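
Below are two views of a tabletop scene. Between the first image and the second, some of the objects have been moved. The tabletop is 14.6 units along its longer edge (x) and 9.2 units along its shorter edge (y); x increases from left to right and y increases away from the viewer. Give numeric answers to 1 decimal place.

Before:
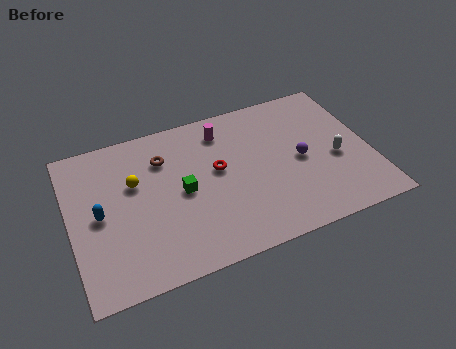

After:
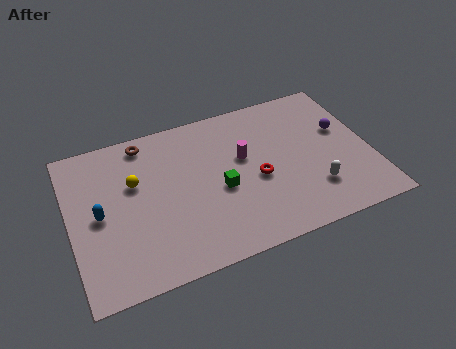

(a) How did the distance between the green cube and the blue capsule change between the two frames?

+1.8

They were about 4.0 units apart before and 5.8 after — 1.8 units further apart.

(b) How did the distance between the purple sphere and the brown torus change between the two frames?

+2.9

The distance was about 6.9 in the first image and 9.8 in the second, so they moved 2.9 units further apart.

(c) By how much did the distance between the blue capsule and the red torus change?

+1.8

The distance was about 5.8 in the first image and 7.6 in the second, so they moved 1.8 units further apart.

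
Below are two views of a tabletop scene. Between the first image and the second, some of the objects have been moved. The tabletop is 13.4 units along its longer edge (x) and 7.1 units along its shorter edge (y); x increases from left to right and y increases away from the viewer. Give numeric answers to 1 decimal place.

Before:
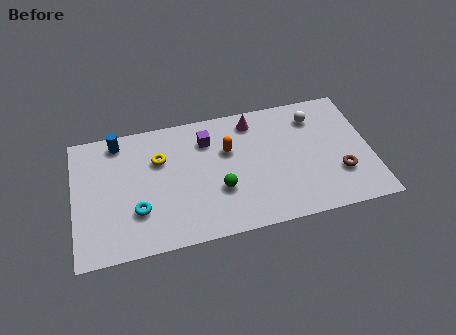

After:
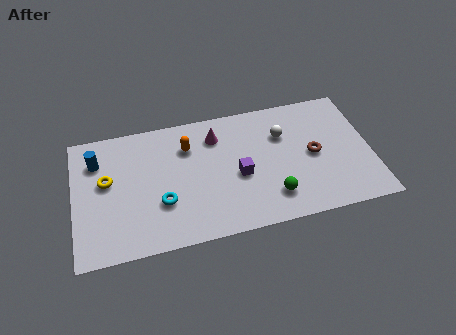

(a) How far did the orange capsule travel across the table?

1.9

The orange capsule was near (7.0, 4.6) before and (5.2, 5.2) after, so it travelled √(1.8² + 0.6²) ≈ 1.9 units.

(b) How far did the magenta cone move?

1.8

From (8.2, 6.0) to (6.5, 5.5), the magenta cone covered √(1.7² + 0.5²) ≈ 1.8 units.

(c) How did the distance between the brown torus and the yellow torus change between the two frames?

+0.9

They were about 8.4 units apart before and 9.3 after — 0.9 units further apart.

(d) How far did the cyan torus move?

1.1

The cyan torus was near (2.8, 2.2) before and (3.9, 2.4) after, so it travelled √(1.1² + 0.2²) ≈ 1.1 units.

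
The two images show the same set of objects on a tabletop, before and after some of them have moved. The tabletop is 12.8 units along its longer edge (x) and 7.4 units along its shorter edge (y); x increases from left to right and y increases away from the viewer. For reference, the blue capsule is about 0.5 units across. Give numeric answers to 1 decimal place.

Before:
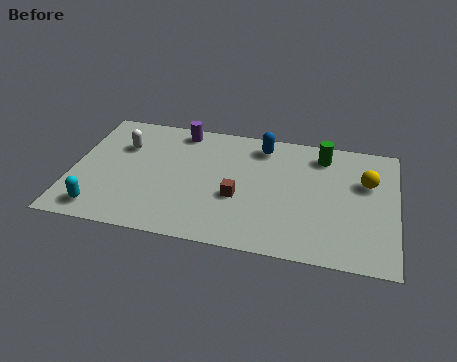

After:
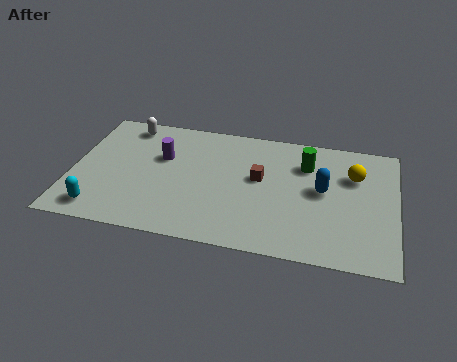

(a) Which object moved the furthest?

the blue capsule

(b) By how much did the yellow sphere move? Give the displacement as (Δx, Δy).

(-0.5, 0.3)

The yellow sphere was at about (11.6, 4.8) and moved to about (11.1, 5.1).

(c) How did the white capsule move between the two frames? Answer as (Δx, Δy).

(0.1, 1.3)

The white capsule started near (1.9, 5.1) and ended near (2.0, 6.4).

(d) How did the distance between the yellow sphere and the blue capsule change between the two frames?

-2.8

The distance was about 4.4 in the first image and 1.6 in the second, so they moved 2.8 units closer together.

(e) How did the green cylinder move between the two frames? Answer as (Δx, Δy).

(-0.6, -0.7)

The green cylinder was at about (9.8, 6.1) and moved to about (9.2, 5.4).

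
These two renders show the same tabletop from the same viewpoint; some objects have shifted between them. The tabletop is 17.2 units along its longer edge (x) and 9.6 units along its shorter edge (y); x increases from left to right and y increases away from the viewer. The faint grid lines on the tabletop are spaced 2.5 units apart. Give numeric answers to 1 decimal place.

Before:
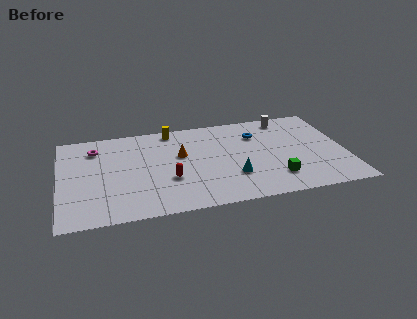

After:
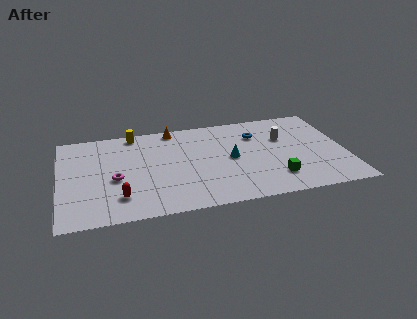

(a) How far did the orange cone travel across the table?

2.9

The orange cone moved from about (7.3, 5.8) to (7.0, 8.7), a distance of √(0.3² + 2.9²) ≈ 2.9.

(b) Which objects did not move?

the green cube and the blue torus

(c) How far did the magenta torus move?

3.6

The magenta torus was near (2.2, 7.5) before and (3.3, 4.1) after, so it travelled √(1.1² + 3.4²) ≈ 3.6 units.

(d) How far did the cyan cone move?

1.9

From (10.3, 2.9) to (10.3, 4.8), the cyan cone covered √(0.0² + 1.9²) ≈ 1.9 units.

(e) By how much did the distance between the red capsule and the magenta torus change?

-4.0

The distance was about 5.9 in the first image and 1.9 in the second, so they moved 4.0 units closer together.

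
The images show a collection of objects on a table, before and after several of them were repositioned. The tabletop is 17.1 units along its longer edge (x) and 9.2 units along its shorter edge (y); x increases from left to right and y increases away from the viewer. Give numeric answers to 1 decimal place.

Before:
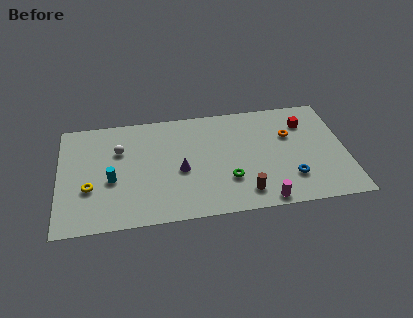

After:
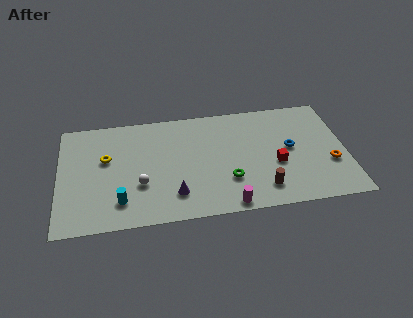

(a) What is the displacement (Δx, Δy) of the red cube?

(-1.9, -3.2)

The red cube started near (14.8, 6.9) and ended near (12.9, 3.7).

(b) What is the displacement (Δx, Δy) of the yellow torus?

(1.0, 2.3)

The yellow torus was at about (1.8, 3.3) and moved to about (2.8, 5.6).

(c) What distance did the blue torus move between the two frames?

2.5

The blue torus moved from about (13.7, 2.4) to (13.8, 4.9), a distance of √(0.1² + 2.5²) ≈ 2.5.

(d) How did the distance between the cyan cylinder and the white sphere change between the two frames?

-0.8

They were about 2.5 units apart before and 1.7 after — 0.8 units closer together.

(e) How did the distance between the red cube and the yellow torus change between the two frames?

-3.2

Before: roughly 13.5 units apart; after: 10.3. That's 3.2 units closer together.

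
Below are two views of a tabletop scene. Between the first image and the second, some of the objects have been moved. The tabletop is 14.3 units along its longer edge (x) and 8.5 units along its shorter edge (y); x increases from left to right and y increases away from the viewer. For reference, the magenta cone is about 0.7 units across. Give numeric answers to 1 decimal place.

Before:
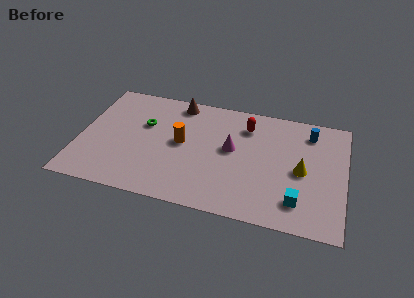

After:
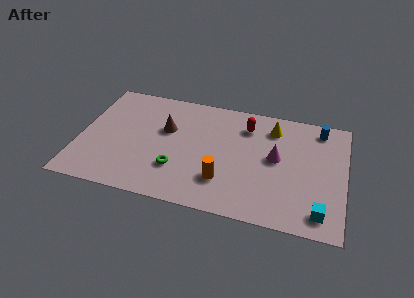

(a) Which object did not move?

the red capsule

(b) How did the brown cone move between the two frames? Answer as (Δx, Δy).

(-0.5, -2.2)

The brown cone was at about (5.1, 7.5) and moved to about (4.6, 5.3).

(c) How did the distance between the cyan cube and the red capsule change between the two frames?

+1.1

Before: roughly 5.7 units apart; after: 6.8. That's 1.1 units further apart.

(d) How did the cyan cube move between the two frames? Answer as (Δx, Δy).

(1.2, -0.5)

The cyan cube started near (11.9, 1.8) and ended near (13.1, 1.3).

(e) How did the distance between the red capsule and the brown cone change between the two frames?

+0.6

Before: roughly 3.9 units apart; after: 4.5. That's 0.6 units further apart.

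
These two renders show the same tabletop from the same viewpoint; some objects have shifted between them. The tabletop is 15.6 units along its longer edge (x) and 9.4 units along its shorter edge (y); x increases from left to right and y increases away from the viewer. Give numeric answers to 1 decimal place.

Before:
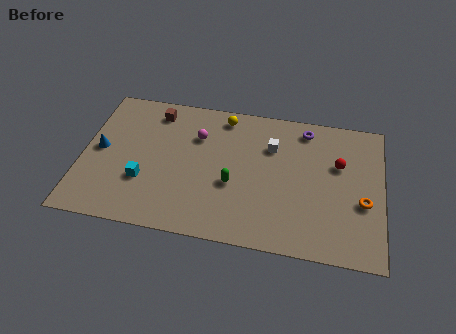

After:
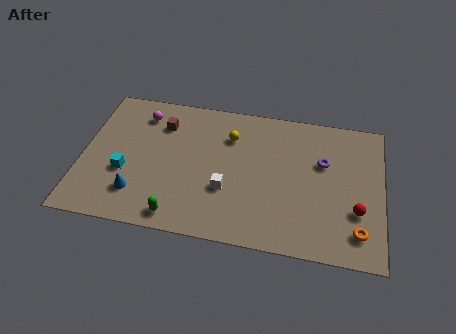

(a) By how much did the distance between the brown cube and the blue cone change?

+0.9

They were about 4.1 units apart before and 5.0 after — 0.9 units further apart.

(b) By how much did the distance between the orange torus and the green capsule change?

+2.5

Before: roughly 6.7 units apart; after: 9.2. That's 2.5 units further apart.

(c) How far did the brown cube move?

0.9

The brown cube was near (3.6, 7.9) before and (4.0, 7.1) after, so it travelled √(0.4² + 0.8²) ≈ 0.9 units.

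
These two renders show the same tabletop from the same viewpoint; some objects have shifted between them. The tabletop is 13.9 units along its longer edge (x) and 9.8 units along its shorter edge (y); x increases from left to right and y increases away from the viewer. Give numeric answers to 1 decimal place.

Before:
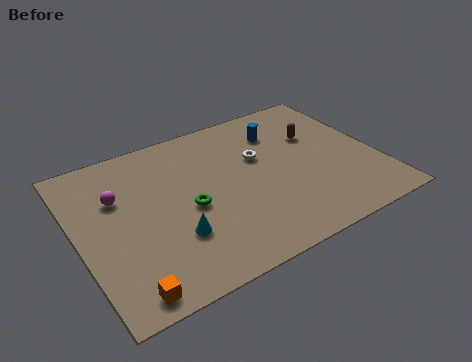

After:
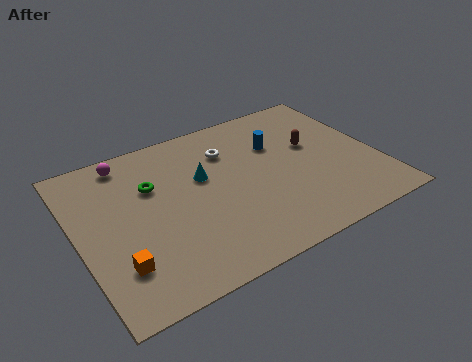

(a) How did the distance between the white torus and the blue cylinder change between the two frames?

+0.5

They were about 1.8 units apart before and 2.3 after — 0.5 units further apart.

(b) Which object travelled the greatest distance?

the cyan cone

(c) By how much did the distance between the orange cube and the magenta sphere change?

+0.7

Before: roughly 5.5 units apart; after: 6.2. That's 0.7 units further apart.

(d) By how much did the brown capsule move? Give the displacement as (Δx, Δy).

(-0.3, -0.6)

The brown capsule was at about (11.4, 6.4) and moved to about (11.1, 5.8).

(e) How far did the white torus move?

1.7

The white torus moved from about (8.6, 6.1) to (7.3, 7.2), a distance of √(1.3² + 1.1²) ≈ 1.7.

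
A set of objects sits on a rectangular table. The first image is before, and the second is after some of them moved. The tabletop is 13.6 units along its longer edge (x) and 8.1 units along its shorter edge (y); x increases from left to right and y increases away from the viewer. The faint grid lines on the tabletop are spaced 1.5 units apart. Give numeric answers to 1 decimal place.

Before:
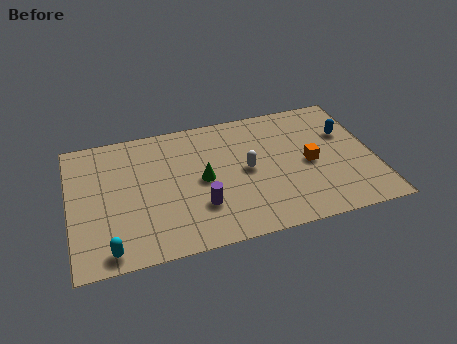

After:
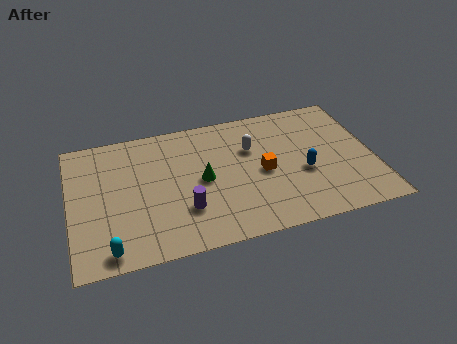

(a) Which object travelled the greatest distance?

the blue capsule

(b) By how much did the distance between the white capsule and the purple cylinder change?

+1.6

Before: roughly 2.8 units apart; after: 4.4. That's 1.6 units further apart.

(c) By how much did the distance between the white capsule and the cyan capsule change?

+0.9

Before: roughly 7.1 units apart; after: 8.0. That's 0.9 units further apart.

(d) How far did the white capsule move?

1.3

The white capsule was near (7.9, 4.1) before and (8.2, 5.4) after, so it travelled √(0.3² + 1.3²) ≈ 1.3 units.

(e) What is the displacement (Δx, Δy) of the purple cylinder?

(-0.7, 0.0)

The purple cylinder started near (5.7, 2.4) and ended near (5.0, 2.4).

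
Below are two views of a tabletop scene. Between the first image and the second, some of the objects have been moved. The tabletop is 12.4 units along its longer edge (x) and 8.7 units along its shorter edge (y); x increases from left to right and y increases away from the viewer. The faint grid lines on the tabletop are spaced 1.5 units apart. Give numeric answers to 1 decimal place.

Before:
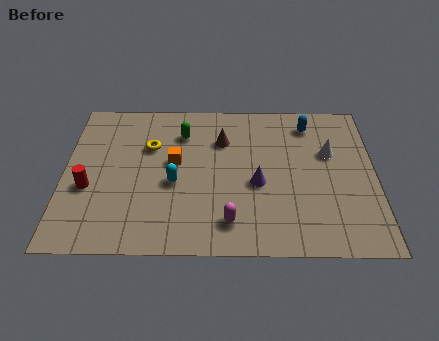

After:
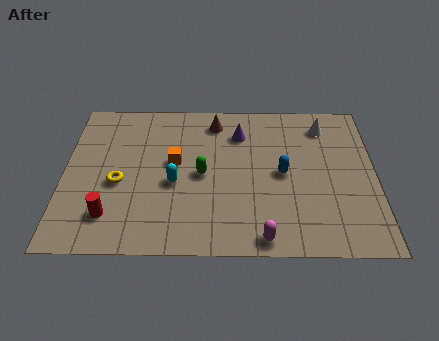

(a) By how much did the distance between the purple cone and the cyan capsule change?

+0.6

They were about 3.3 units apart before and 3.9 after — 0.6 units further apart.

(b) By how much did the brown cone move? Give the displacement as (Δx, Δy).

(-0.3, 1.1)

From the two frames, the brown cone sits at roughly (6.3, 6.2) before and (6.0, 7.3) after.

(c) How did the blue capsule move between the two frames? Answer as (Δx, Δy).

(-1.1, -2.9)

The blue capsule started near (9.8, 7.2) and ended near (8.7, 4.3).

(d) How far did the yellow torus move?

2.4

The yellow torus was near (3.4, 5.8) before and (2.2, 3.7) after, so it travelled √(1.2² + 2.1²) ≈ 2.4 units.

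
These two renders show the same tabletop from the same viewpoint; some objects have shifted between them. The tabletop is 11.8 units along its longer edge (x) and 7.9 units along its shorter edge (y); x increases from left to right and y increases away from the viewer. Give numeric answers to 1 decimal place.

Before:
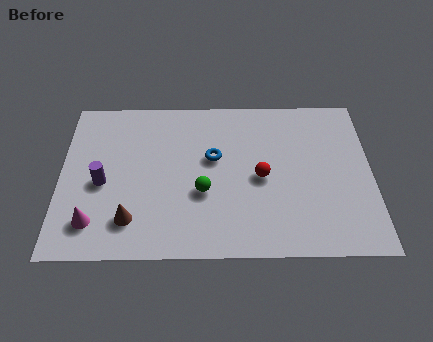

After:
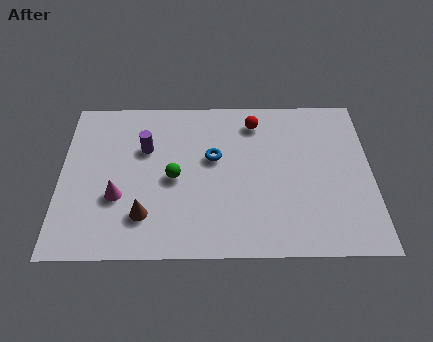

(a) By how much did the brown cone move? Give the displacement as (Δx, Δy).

(0.5, 0.2)

The brown cone was at about (2.7, 1.7) and moved to about (3.2, 1.9).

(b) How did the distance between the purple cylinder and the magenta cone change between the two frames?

+0.7

They were about 1.9 units apart before and 2.6 after — 0.7 units further apart.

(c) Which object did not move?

the blue torus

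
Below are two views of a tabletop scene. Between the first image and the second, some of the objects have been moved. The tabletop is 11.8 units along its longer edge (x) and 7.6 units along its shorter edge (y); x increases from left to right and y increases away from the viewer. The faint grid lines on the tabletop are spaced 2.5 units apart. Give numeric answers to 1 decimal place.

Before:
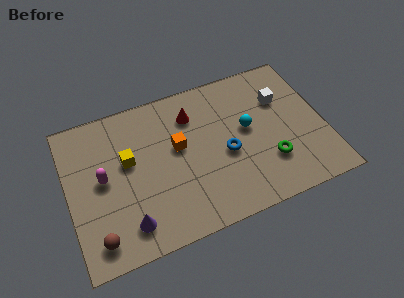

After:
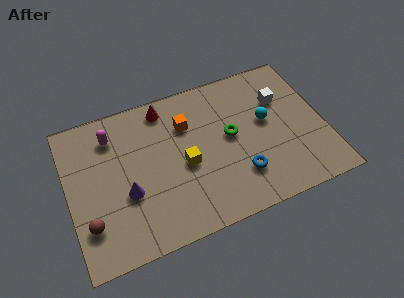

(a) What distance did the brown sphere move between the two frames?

0.9

The brown sphere was near (1.1, 1.2) before and (0.8, 2.0) after, so it travelled √(0.3² + 0.8²) ≈ 0.9 units.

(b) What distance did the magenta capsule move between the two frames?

2.1

From (1.6, 4.0) to (2.2, 6.0), the magenta capsule covered √(0.6² + 2.0²) ≈ 2.1 units.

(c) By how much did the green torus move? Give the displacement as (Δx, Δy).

(-1.6, 1.9)

The green torus started near (9.1, 2.2) and ended near (7.5, 4.1).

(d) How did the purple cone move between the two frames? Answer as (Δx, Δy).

(0.1, 1.5)

The purple cone started near (2.5, 1.4) and ended near (2.6, 2.9).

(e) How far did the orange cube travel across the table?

1.1

The orange cube moved from about (5.1, 4.4) to (5.6, 5.4), a distance of √(0.5² + 1.0²) ≈ 1.1.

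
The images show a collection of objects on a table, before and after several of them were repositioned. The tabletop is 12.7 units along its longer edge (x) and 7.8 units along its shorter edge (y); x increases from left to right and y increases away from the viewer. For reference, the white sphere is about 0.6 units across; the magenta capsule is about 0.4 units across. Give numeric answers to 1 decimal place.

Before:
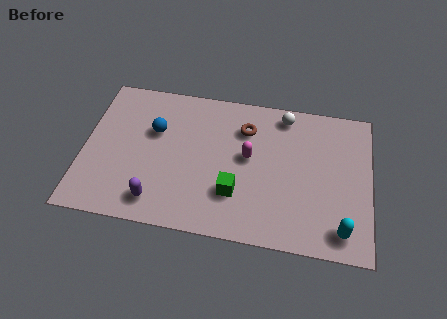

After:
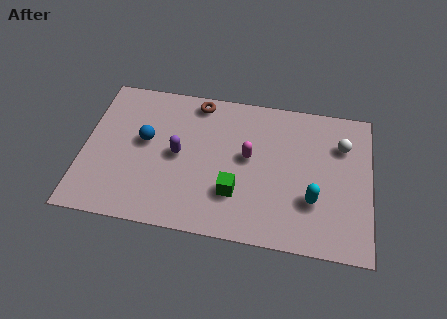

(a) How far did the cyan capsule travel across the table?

1.8

The cyan capsule was near (11.5, 1.2) before and (10.2, 2.5) after, so it travelled √(1.3² + 1.3²) ≈ 1.8 units.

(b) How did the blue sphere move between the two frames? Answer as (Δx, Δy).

(-0.4, -0.6)

The blue sphere started near (3.1, 5.0) and ended near (2.7, 4.4).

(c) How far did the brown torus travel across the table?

2.5

The brown torus moved from about (7.1, 5.8) to (4.9, 6.9), a distance of √(2.2² + 1.1²) ≈ 2.5.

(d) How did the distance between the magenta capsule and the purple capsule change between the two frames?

-1.8

The distance was about 4.9 in the first image and 3.1 in the second, so they moved 1.8 units closer together.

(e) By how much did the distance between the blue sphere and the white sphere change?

+2.8

The distance was about 6.0 in the first image and 8.8 in the second, so they moved 2.8 units further apart.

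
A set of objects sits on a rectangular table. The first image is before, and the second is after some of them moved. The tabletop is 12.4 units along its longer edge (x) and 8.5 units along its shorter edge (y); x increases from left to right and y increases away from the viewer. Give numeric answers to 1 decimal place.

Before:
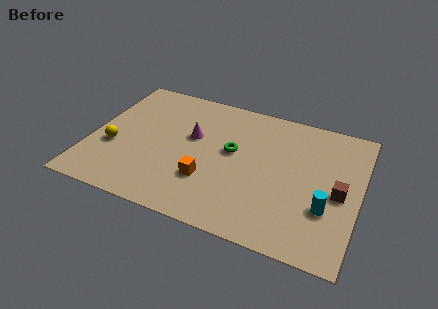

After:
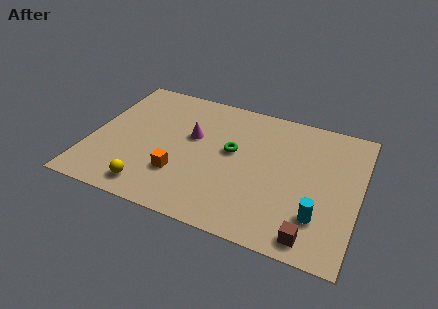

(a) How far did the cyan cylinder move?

0.7

The cyan cylinder was near (11.0, 2.8) before and (10.7, 2.2) after, so it travelled √(0.3² + 0.6²) ≈ 0.7 units.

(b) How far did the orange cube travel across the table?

1.3

The orange cube was near (5.6, 2.6) before and (4.3, 2.5) after, so it travelled √(1.3² + 0.1²) ≈ 1.3 units.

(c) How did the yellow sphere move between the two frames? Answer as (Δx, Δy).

(2.0, -2.0)

The yellow sphere was at about (1.1, 3.2) and moved to about (3.1, 1.2).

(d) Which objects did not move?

the magenta cone and the green torus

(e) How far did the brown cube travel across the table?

3.1

From (11.5, 3.9) to (10.5, 1.0), the brown cube covered √(1.0² + 2.9²) ≈ 3.1 units.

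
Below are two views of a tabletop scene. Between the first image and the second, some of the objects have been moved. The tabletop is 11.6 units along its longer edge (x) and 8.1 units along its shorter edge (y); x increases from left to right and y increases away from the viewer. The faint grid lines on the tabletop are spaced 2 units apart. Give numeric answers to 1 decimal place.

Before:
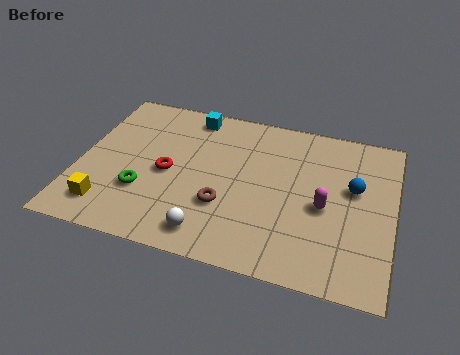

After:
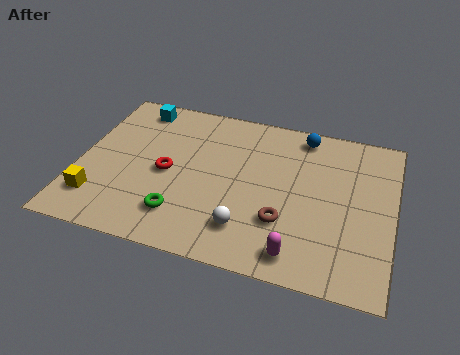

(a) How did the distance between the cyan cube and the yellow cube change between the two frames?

-0.9

The distance was about 6.2 in the first image and 5.3 in the second, so they moved 0.9 units closer together.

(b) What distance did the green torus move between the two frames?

1.7

The green torus was near (2.5, 2.6) before and (4.0, 1.8) after, so it travelled √(1.5² + 0.8²) ≈ 1.7 units.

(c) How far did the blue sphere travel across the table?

3.0

From (10.1, 4.8) to (8.1, 7.1), the blue sphere covered √(2.0² + 2.3²) ≈ 3.0 units.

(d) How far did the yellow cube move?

0.5

The yellow cube was near (1.3, 1.5) before and (0.9, 1.8) after, so it travelled √(0.4² + 0.3²) ≈ 0.5 units.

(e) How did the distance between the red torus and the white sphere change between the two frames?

+0.5

Before: roughly 3.2 units apart; after: 3.7. That's 0.5 units further apart.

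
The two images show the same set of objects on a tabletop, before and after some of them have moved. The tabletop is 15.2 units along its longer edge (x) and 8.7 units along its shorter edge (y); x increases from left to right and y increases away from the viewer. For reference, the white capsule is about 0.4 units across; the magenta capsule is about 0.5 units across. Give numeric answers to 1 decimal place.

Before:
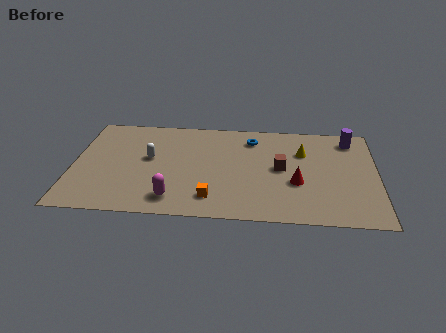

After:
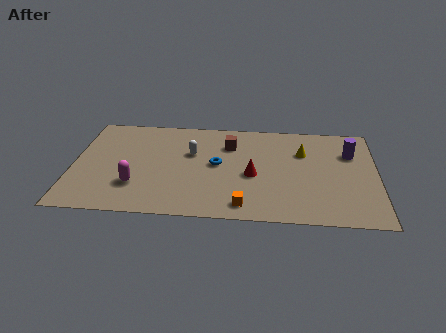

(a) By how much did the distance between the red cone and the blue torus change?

-2.4

Before: roughly 4.4 units apart; after: 2.0. That's 2.4 units closer together.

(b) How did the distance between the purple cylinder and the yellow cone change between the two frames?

-0.3

They were about 2.7 units apart before and 2.4 after — 0.3 units closer together.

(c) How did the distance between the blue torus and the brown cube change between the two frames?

-1.0

The distance was about 2.9 in the first image and 1.9 in the second, so they moved 1.0 units closer together.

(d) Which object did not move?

the yellow cone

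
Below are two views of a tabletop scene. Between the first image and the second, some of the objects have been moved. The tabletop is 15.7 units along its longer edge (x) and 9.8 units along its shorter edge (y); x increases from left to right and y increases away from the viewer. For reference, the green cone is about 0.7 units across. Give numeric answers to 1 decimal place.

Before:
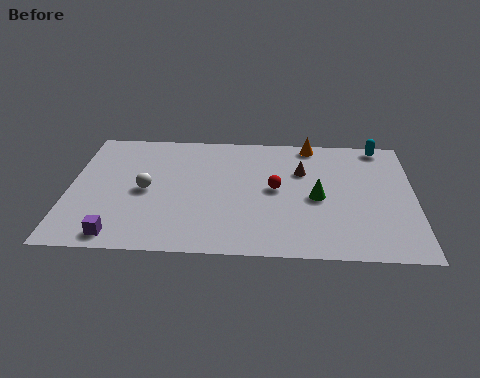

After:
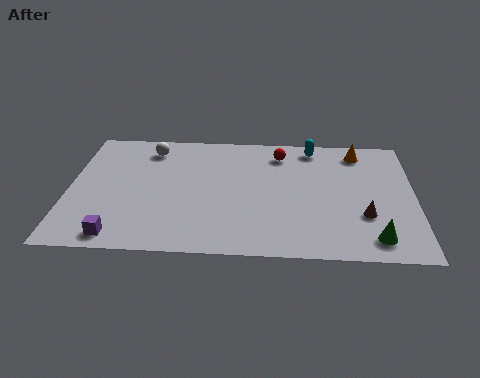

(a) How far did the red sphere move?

2.9

The red sphere moved from about (9.4, 5.1) to (9.6, 8.0), a distance of √(0.2² + 2.9²) ≈ 2.9.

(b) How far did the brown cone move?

4.4

The brown cone moved from about (10.6, 6.6) to (13.4, 3.2), a distance of √(2.8² + 3.4²) ≈ 4.4.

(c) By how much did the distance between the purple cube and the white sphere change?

+3.3

Before: roughly 3.8 units apart; after: 7.1. That's 3.3 units further apart.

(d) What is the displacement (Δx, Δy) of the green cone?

(2.5, -3.0)

The green cone was at about (11.3, 4.5) and moved to about (13.8, 1.5).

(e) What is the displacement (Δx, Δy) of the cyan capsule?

(-3.1, -0.3)

The cyan capsule started near (14.2, 8.9) and ended near (11.1, 8.6).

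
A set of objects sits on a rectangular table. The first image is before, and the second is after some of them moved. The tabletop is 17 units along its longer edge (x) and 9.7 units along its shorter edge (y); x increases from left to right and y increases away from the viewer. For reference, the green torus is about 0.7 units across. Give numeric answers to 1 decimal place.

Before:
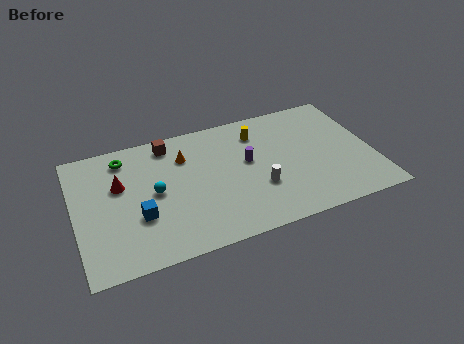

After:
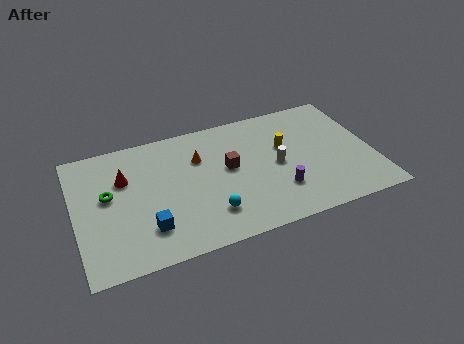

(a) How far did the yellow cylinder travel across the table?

2.1

The yellow cylinder moved from about (10.7, 7.6) to (12.1, 6.0), a distance of √(1.4² + 1.6²) ≈ 2.1.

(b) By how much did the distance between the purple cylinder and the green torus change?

+2.5

Before: roughly 7.4 units apart; after: 9.9. That's 2.5 units further apart.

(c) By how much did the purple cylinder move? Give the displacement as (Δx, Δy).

(1.5, -2.8)

The purple cylinder started near (9.9, 5.5) and ended near (11.4, 2.7).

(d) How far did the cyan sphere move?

3.9

The cyan sphere was near (4.5, 4.9) before and (7.4, 2.3) after, so it travelled √(2.9² + 2.6²) ≈ 3.9 units.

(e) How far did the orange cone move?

0.9

The orange cone was near (6.4, 7.1) before and (7.2, 6.7) after, so it travelled √(0.8² + 0.4²) ≈ 0.9 units.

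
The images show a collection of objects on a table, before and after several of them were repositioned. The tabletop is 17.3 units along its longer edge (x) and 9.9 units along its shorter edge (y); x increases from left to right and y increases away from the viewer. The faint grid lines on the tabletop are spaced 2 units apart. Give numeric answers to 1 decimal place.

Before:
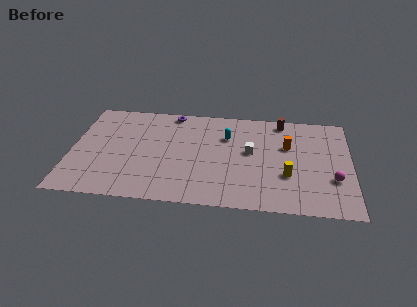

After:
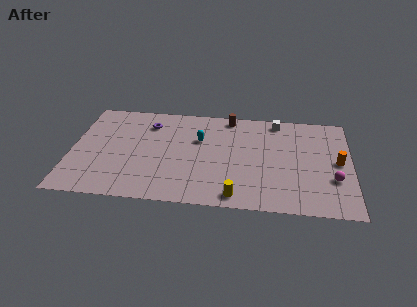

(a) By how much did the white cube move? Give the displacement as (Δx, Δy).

(1.6, 3.3)

The white cube started near (11.1, 5.5) and ended near (12.7, 8.8).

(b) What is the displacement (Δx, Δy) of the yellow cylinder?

(-3.1, -2.3)

From the two frames, the yellow cylinder sits at roughly (13.4, 3.4) before and (10.3, 1.1) after.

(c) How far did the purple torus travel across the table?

1.9

The purple torus moved from about (6.1, 9.0) to (4.7, 7.7), a distance of √(1.4² + 1.3²) ≈ 1.9.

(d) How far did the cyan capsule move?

1.8

From (9.6, 6.9) to (7.9, 6.4), the cyan capsule covered √(1.7² + 0.5²) ≈ 1.8 units.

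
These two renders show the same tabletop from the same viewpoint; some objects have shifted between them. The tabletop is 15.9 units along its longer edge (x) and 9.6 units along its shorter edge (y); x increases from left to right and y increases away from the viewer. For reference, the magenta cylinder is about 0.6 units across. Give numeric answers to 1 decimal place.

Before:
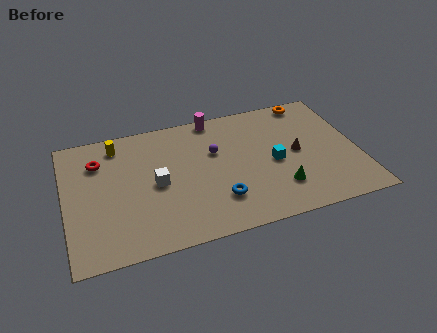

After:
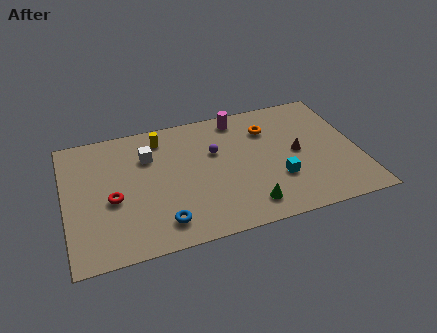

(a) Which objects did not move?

the brown cone and the purple sphere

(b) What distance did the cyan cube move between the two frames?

1.3

The cyan cube was near (11.3, 4.4) before and (11.4, 3.1) after, so it travelled √(0.1² + 1.3²) ≈ 1.3 units.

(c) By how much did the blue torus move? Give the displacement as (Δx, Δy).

(-3.1, -0.8)

The blue torus was at about (8.1, 2.5) and moved to about (5.0, 1.7).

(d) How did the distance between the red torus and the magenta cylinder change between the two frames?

+1.7

They were about 6.7 units apart before and 8.4 after — 1.7 units further apart.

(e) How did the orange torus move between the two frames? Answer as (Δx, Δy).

(-2.5, -1.6)

The orange torus started near (13.7, 8.7) and ended near (11.2, 7.1).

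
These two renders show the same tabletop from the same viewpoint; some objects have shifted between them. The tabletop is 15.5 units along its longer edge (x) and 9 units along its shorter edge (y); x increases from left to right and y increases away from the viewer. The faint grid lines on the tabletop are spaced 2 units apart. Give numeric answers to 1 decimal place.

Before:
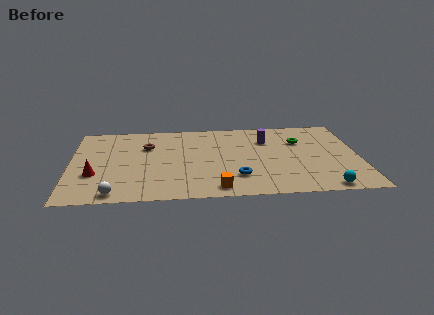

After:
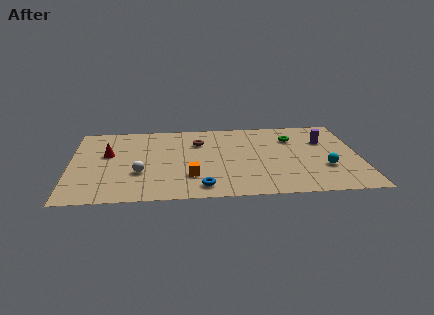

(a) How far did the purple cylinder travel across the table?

3.1

From (10.6, 6.5) to (13.7, 6.1), the purple cylinder covered √(3.1² + 0.4²) ≈ 3.1 units.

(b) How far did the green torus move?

0.6

From (12.4, 6.2) to (12.0, 6.6), the green torus covered √(0.4² + 0.4²) ≈ 0.6 units.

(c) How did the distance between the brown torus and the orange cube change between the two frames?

-2.3

They were about 6.3 units apart before and 4.0 after — 2.3 units closer together.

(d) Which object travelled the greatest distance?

the purple cylinder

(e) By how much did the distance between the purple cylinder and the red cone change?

+1.8

Before: roughly 9.9 units apart; after: 11.7. That's 1.8 units further apart.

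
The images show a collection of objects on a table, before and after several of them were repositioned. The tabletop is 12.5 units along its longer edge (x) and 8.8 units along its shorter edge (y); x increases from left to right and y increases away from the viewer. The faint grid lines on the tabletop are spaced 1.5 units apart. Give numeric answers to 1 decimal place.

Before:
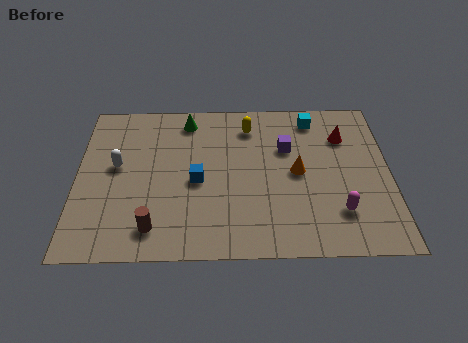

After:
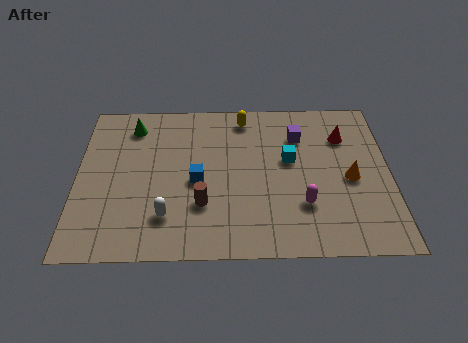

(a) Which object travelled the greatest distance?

the white capsule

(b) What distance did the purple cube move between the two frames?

0.9

The purple cube moved from about (8.4, 5.8) to (8.9, 6.5), a distance of √(0.5² + 0.7²) ≈ 0.9.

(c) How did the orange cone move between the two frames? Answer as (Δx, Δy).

(2.1, -0.4)

The orange cone started near (8.8, 4.4) and ended near (10.9, 4.0).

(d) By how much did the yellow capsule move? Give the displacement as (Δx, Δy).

(-0.2, 0.5)

From the two frames, the yellow capsule sits at roughly (6.9, 7.1) before and (6.7, 7.6) after.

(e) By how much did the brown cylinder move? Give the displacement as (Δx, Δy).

(1.9, 1.2)

The brown cylinder started near (3.1, 1.5) and ended near (5.0, 2.7).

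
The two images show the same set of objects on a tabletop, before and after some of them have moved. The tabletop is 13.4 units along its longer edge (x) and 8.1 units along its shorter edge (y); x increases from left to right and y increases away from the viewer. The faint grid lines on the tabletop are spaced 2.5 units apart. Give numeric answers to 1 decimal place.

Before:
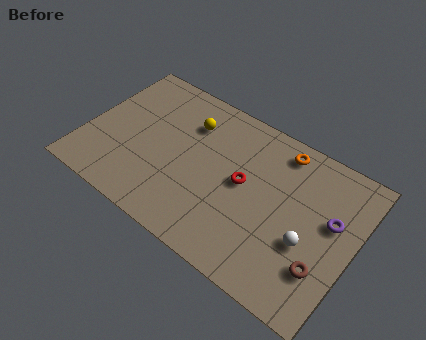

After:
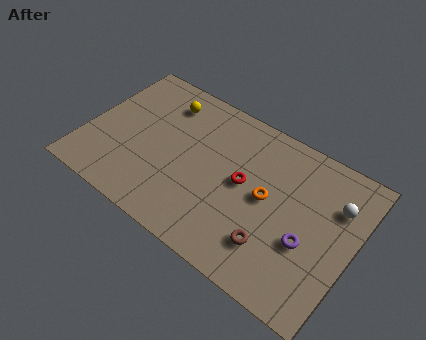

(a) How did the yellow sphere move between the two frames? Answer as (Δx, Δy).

(-1.4, 0.5)

From the two frames, the yellow sphere sits at roughly (4.8, 6.0) before and (3.4, 6.5) after.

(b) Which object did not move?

the red torus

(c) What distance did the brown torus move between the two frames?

2.4

The brown torus was near (12.2, 2.3) before and (9.8, 2.0) after, so it travelled √(2.4² + 0.3²) ≈ 2.4 units.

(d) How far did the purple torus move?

1.9

From (12.2, 4.8) to (11.3, 3.1), the purple torus covered √(0.9² + 1.7²) ≈ 1.9 units.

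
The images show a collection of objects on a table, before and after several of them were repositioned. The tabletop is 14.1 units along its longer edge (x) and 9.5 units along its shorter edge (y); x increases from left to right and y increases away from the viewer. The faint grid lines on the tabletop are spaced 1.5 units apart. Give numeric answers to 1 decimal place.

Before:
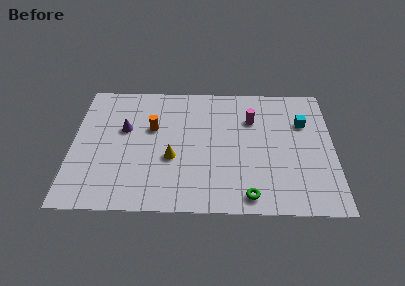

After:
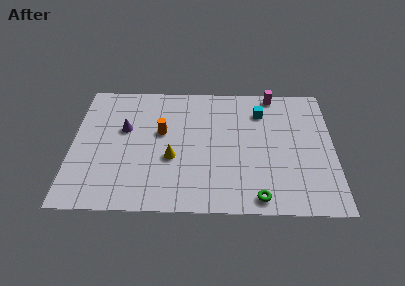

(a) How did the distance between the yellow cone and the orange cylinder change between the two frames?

-0.5

Before: roughly 2.5 units apart; after: 2.0. That's 0.5 units closer together.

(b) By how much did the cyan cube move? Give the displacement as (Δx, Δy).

(-2.3, 0.8)

From the two frames, the cyan cube sits at roughly (12.5, 6.5) before and (10.2, 7.3) after.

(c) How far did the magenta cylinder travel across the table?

2.3

The magenta cylinder was near (9.7, 6.7) before and (10.9, 8.7) after, so it travelled √(1.2² + 2.0²) ≈ 2.3 units.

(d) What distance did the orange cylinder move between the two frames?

0.6

The orange cylinder was near (4.3, 5.9) before and (4.8, 5.6) after, so it travelled √(0.5² + 0.3²) ≈ 0.6 units.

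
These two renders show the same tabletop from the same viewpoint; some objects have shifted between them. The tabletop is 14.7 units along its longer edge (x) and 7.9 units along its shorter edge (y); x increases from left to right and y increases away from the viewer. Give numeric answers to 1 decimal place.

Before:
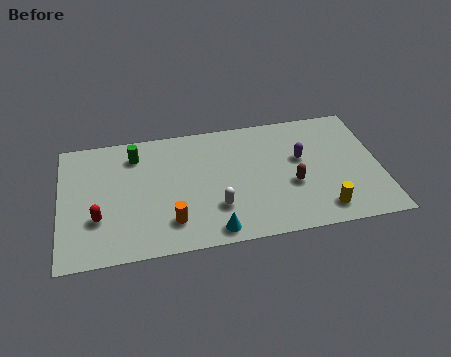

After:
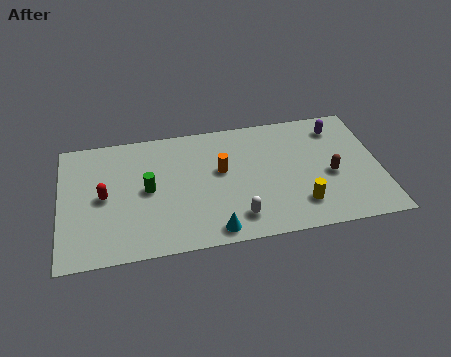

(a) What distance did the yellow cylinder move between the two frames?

1.1

The yellow cylinder moved from about (11.9, 1.3) to (10.9, 1.8), a distance of √(1.0² + 0.5²) ≈ 1.1.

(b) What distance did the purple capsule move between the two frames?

2.5

The purple capsule was near (11.1, 4.7) before and (12.9, 6.4) after, so it travelled √(1.8² + 1.7²) ≈ 2.5 units.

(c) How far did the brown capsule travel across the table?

1.8

The brown capsule was near (10.6, 3.1) before and (12.4, 3.4) after, so it travelled √(1.8² + 0.3²) ≈ 1.8 units.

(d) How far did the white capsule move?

1.2

The white capsule moved from about (7.1, 2.3) to (8.0, 1.5), a distance of √(0.9² + 0.8²) ≈ 1.2.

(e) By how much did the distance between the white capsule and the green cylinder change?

-0.7

They were about 5.4 units apart before and 4.7 after — 0.7 units closer together.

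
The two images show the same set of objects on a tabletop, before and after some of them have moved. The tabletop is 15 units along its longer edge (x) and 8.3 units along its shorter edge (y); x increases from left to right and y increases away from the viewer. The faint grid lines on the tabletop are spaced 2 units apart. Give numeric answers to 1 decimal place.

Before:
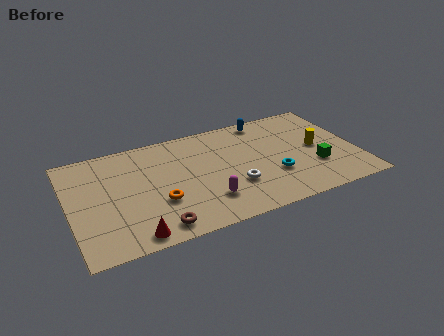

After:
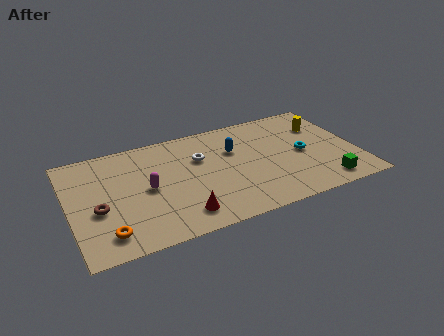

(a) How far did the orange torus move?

3.1

From (4.5, 2.9) to (1.7, 1.5), the orange torus covered √(2.8² + 1.4²) ≈ 3.1 units.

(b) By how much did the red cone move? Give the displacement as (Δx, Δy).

(2.5, 0.6)

The red cone was at about (3.0, 0.9) and moved to about (5.5, 1.5).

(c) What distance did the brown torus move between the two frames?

3.6

From (4.2, 1.1) to (1.4, 3.4), the brown torus covered √(2.8² + 2.3²) ≈ 3.6 units.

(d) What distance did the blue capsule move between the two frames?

2.7

The blue capsule moved from about (10.6, 7.4) to (8.7, 5.5), a distance of √(1.9² + 1.9²) ≈ 2.7.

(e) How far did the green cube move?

1.5

The green cube was near (12.7, 2.7) before and (13.0, 1.2) after, so it travelled √(0.3² + 1.5²) ≈ 1.5 units.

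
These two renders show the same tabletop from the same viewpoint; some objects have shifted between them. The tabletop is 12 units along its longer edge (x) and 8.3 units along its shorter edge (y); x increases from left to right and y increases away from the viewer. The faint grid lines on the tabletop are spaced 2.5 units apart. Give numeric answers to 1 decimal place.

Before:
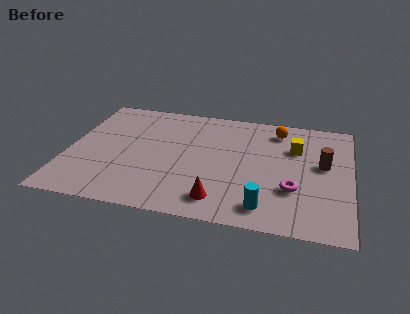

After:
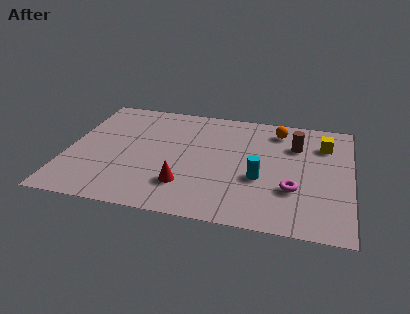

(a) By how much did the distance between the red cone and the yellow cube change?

+1.8

They were about 5.2 units apart before and 7.0 after — 1.8 units further apart.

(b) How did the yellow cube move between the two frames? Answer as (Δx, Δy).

(1.2, 0.5)

The yellow cube was at about (9.6, 5.7) and moved to about (10.8, 6.2).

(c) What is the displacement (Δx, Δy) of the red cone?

(-1.5, 0.7)

From the two frames, the red cone sits at roughly (6.6, 1.4) before and (5.1, 2.1) after.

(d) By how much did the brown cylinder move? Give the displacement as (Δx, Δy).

(-1.2, 1.2)

The brown cylinder was at about (10.8, 4.7) and moved to about (9.6, 5.9).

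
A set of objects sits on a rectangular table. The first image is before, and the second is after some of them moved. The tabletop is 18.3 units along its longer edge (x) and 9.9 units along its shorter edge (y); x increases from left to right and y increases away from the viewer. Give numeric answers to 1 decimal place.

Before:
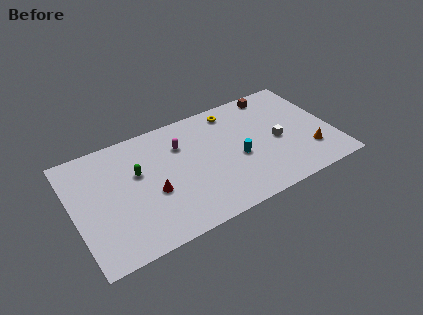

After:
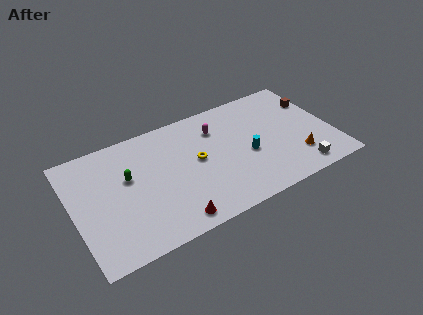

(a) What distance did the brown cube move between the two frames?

3.2

From (14.8, 8.8) to (17.5, 7.0), the brown cube covered √(2.7² + 1.8²) ≈ 3.2 units.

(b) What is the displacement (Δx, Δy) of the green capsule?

(-0.7, -0.1)

The green capsule started near (4.6, 6.1) and ended near (3.9, 6.0).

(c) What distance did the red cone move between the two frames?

3.0

The red cone moved from about (5.4, 4.0) to (6.4, 1.2), a distance of √(1.0² + 2.8²) ≈ 3.0.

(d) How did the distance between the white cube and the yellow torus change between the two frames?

+3.1

They were about 4.8 units apart before and 7.9 after — 3.1 units further apart.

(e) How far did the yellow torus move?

4.4

The yellow torus was near (11.7, 8.5) before and (8.7, 5.3) after, so it travelled √(3.0² + 3.2²) ≈ 4.4 units.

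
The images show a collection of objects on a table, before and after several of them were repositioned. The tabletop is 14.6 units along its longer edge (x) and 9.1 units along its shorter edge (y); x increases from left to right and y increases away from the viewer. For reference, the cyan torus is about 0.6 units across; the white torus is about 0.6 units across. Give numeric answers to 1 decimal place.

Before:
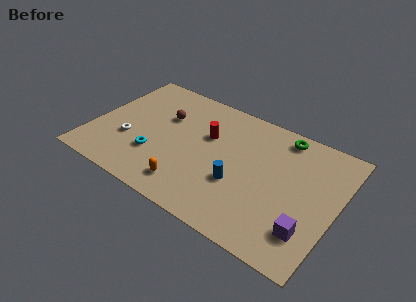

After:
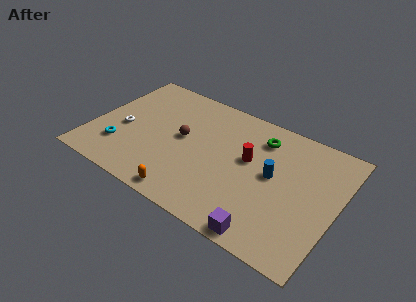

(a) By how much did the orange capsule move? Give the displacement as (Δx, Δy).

(0.0, -0.7)

From the two frames, the orange capsule sits at roughly (6.3, 1.6) before and (6.3, 0.9) after.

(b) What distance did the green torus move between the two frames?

1.4

From (10.9, 8.0) to (9.7, 7.2), the green torus covered √(1.2² + 0.8²) ≈ 1.4 units.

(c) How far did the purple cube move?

2.6

The purple cube was near (13.3, 2.2) before and (11.1, 0.8) after, so it travelled √(2.2² + 1.4²) ≈ 2.6 units.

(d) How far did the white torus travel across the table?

0.9

The white torus was near (2.3, 3.2) before and (1.8, 3.9) after, so it travelled √(0.5² + 0.7²) ≈ 0.9 units.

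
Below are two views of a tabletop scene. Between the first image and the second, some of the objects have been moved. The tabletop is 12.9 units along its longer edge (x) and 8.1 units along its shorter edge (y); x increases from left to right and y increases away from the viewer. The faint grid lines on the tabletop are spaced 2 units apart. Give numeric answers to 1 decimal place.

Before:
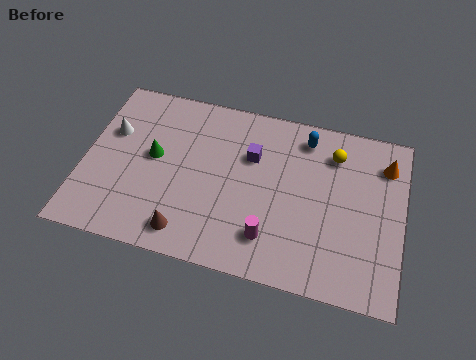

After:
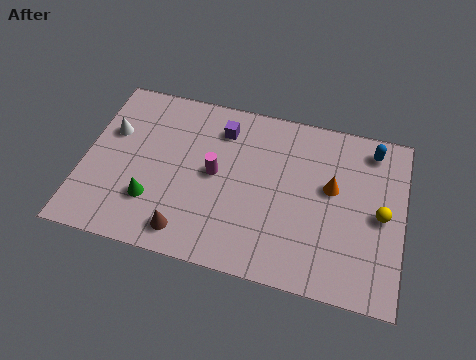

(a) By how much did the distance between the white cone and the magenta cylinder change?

-3.1

Before: roughly 7.5 units apart; after: 4.4. That's 3.1 units closer together.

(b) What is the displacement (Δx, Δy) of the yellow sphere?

(2.0, -2.4)

From the two frames, the yellow sphere sits at roughly (10.0, 6.3) before and (12.0, 3.9) after.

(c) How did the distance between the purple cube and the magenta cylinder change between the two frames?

-1.5

Before: roughly 3.7 units apart; after: 2.2. That's 1.5 units closer together.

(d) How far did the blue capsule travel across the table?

2.7

From (8.8, 6.8) to (11.5, 6.9), the blue capsule covered √(2.7² + 0.1²) ≈ 2.7 units.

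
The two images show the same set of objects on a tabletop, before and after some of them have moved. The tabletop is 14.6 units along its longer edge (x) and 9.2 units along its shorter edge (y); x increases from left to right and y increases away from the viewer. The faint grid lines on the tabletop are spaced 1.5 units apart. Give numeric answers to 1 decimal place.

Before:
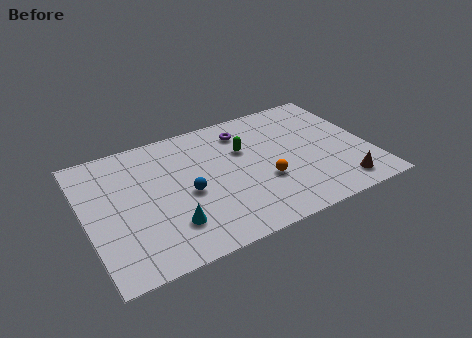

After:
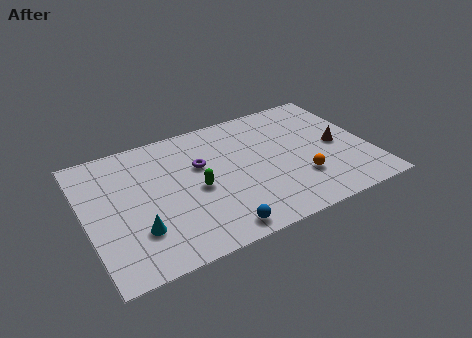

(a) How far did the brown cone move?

3.0

The brown cone moved from about (12.7, 1.4) to (13.0, 4.4), a distance of √(0.3² + 3.0²) ≈ 3.0.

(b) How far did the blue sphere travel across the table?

3.3

The blue sphere was near (5.1, 4.1) before and (6.2, 1.0) after, so it travelled √(1.1² + 3.1²) ≈ 3.3 units.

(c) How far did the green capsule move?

3.2

The green capsule moved from about (8.3, 6.0) to (5.6, 4.2), a distance of √(2.7² + 1.8²) ≈ 3.2.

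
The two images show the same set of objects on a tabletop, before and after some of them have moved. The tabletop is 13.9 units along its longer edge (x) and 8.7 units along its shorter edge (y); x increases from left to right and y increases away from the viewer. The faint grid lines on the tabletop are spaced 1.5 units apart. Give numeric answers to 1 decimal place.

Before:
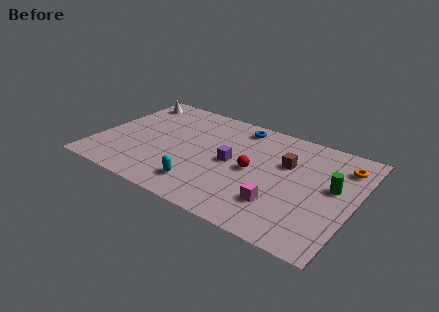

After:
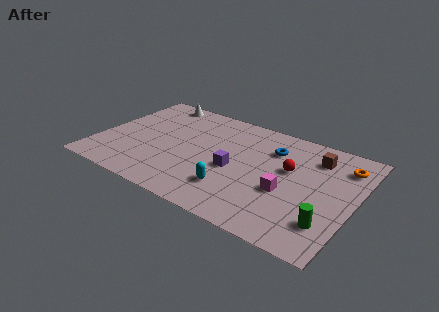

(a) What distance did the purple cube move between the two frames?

0.5

From (7.3, 4.3) to (7.5, 3.8), the purple cube covered √(0.2² + 0.5²) ≈ 0.5 units.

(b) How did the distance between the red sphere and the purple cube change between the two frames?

+1.9

They were about 1.2 units apart before and 3.1 after — 1.9 units further apart.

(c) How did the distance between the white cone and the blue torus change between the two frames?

+0.8

They were about 6.1 units apart before and 6.9 after — 0.8 units further apart.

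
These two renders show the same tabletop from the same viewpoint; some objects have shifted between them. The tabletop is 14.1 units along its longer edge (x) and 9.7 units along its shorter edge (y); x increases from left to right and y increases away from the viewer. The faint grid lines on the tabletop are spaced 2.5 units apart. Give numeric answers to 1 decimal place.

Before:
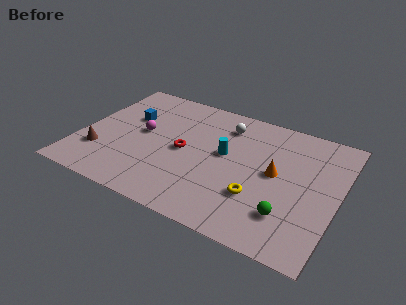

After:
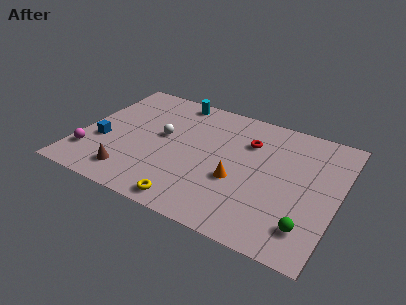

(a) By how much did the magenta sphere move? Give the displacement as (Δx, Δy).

(-2.5, -2.9)

From the two frames, the magenta sphere sits at roughly (3.3, 5.2) before and (0.8, 2.3) after.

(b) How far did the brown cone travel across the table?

2.1

The brown cone moved from about (1.3, 2.7) to (3.2, 1.7), a distance of √(1.9² + 1.0²) ≈ 2.1.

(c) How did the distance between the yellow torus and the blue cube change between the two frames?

-2.3

Before: roughly 8.2 units apart; after: 5.9. That's 2.3 units closer together.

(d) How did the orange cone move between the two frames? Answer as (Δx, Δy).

(-1.9, -1.4)

The orange cone started near (10.7, 5.1) and ended near (8.8, 3.7).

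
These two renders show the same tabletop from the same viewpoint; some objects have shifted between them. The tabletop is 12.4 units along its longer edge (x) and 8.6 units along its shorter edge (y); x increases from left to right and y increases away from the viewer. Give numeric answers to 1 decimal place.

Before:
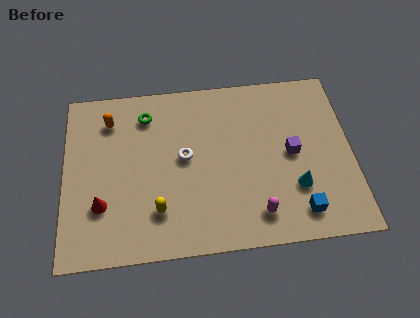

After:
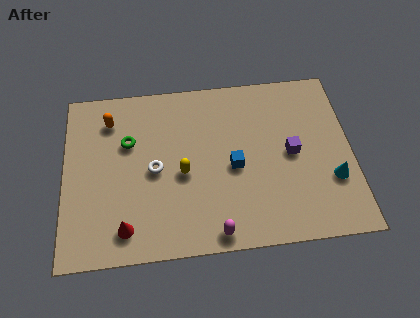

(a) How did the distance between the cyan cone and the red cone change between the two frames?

+0.7

Before: roughly 8.3 units apart; after: 9.0. That's 0.7 units further apart.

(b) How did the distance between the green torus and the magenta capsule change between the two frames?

-1.1

The distance was about 7.1 in the first image and 6.0 in the second, so they moved 1.1 units closer together.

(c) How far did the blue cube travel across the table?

3.7

From (10.0, 1.4) to (7.3, 3.9), the blue cube covered √(2.7² + 2.5²) ≈ 3.7 units.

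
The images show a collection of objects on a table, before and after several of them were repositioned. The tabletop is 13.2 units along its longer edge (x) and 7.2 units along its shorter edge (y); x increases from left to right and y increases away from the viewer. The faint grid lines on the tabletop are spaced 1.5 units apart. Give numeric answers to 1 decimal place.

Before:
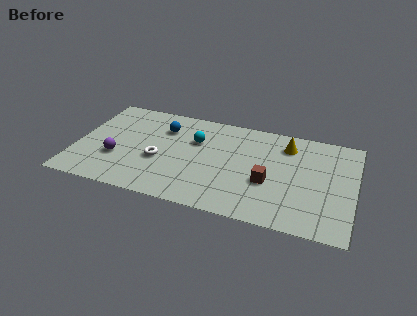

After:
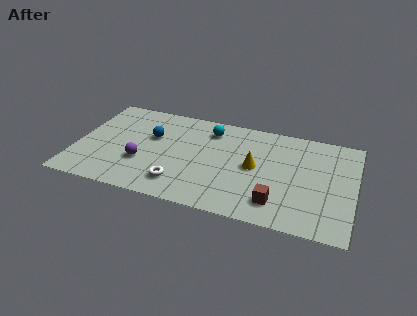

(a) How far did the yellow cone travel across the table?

2.4

The yellow cone moved from about (9.9, 5.7) to (8.5, 3.7), a distance of √(1.4² + 2.0²) ≈ 2.4.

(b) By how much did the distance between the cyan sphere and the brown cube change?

+1.4

The distance was about 4.1 in the first image and 5.5 in the second, so they moved 1.4 units further apart.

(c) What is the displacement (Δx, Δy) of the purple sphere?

(1.2, 0.0)

From the two frames, the purple sphere sits at roughly (2.0, 2.5) before and (3.2, 2.5) after.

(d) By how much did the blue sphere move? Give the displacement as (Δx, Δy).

(-0.5, -0.8)

The blue sphere started near (4.0, 5.3) and ended near (3.5, 4.5).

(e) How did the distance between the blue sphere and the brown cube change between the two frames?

+1.1

The distance was about 5.8 in the first image and 6.9 in the second, so they moved 1.1 units further apart.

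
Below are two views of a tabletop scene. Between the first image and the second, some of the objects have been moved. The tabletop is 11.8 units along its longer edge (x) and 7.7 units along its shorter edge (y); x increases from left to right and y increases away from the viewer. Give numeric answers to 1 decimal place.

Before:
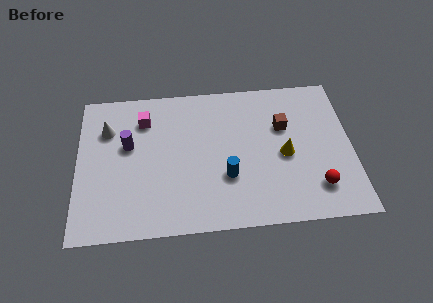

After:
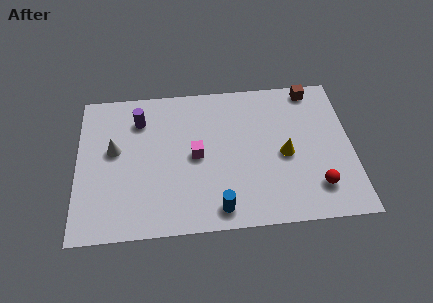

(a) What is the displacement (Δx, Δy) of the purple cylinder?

(0.5, 1.3)

The purple cylinder was at about (2.2, 4.6) and moved to about (2.7, 5.9).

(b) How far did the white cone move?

1.1

The white cone was near (1.3, 5.5) before and (1.6, 4.4) after, so it travelled √(0.3² + 1.1²) ≈ 1.1 units.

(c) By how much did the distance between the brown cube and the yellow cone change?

+2.1

Before: roughly 1.5 units apart; after: 3.6. That's 2.1 units further apart.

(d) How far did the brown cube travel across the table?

2.3

The brown cube moved from about (8.9, 5.0) to (10.2, 6.9), a distance of √(1.3² + 1.9²) ≈ 2.3.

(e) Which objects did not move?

the yellow cone and the red sphere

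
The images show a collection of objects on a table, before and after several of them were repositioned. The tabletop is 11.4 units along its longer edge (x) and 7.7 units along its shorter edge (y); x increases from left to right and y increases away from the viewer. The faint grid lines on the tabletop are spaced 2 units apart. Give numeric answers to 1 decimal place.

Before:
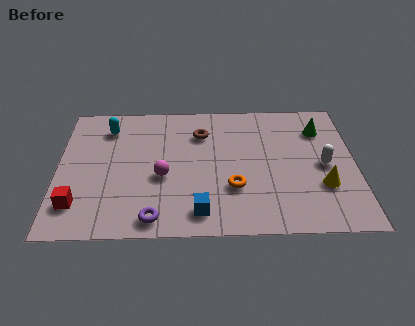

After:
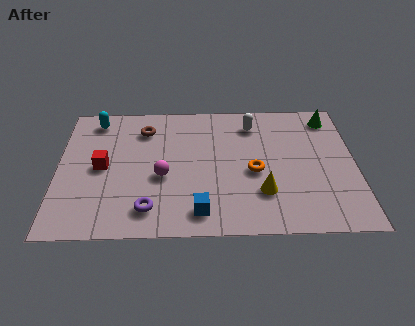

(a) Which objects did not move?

the magenta sphere and the blue cube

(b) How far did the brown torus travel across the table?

2.2

The brown torus was near (5.5, 5.7) before and (3.3, 6.0) after, so it travelled √(2.2² + 0.3²) ≈ 2.2 units.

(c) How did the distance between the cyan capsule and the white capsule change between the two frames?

-2.5

They were about 8.6 units apart before and 6.1 after — 2.5 units closer together.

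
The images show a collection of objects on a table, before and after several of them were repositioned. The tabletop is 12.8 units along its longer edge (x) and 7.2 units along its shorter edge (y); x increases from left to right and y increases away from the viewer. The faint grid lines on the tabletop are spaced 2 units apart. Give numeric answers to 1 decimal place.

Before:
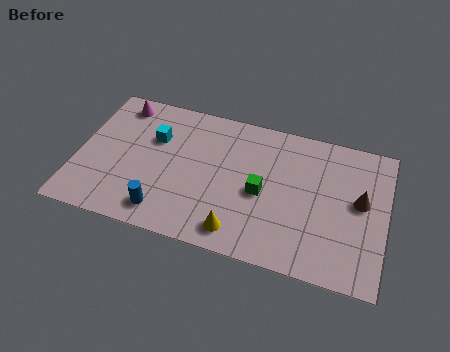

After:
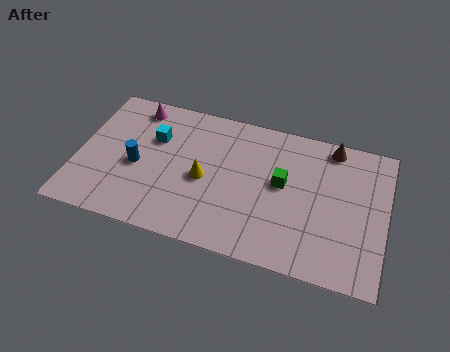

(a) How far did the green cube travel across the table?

1.1

From (7.7, 3.3) to (8.5, 4.0), the green cube covered √(0.8² + 0.7²) ≈ 1.1 units.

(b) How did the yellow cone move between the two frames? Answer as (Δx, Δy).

(-1.6, 2.2)

From the two frames, the yellow cone sits at roughly (6.9, 1.1) before and (5.3, 3.3) after.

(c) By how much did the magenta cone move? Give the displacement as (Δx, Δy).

(0.7, 0.0)

From the two frames, the magenta cone sits at roughly (1.5, 6.2) before and (2.2, 6.2) after.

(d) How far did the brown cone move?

2.7

The brown cone moved from about (11.7, 4.0) to (10.4, 6.4), a distance of √(1.3² + 2.4²) ≈ 2.7.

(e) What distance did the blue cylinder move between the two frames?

2.4

The blue cylinder moved from about (3.8, 1.2) to (2.5, 3.2), a distance of √(1.3² + 2.0²) ≈ 2.4.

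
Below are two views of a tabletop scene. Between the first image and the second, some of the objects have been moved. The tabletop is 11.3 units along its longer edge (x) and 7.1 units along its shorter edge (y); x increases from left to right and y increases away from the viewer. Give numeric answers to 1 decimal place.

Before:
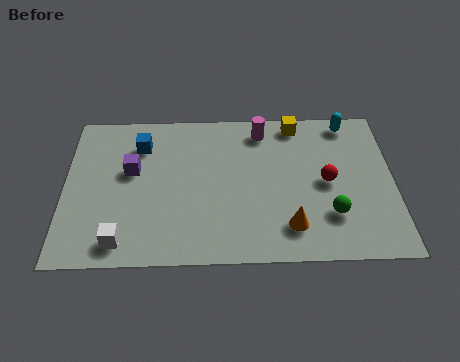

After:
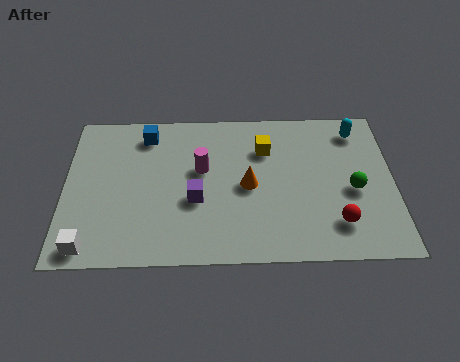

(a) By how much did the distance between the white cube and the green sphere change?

+2.1

The distance was about 7.2 in the first image and 9.3 in the second, so they moved 2.1 units further apart.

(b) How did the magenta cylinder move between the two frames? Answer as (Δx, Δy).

(-2.1, -1.8)

From the two frames, the magenta cylinder sits at roughly (6.8, 6.0) before and (4.7, 4.2) after.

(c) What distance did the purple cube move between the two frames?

2.6

The purple cube moved from about (2.3, 4.2) to (4.5, 2.8), a distance of √(2.2² + 1.4²) ≈ 2.6.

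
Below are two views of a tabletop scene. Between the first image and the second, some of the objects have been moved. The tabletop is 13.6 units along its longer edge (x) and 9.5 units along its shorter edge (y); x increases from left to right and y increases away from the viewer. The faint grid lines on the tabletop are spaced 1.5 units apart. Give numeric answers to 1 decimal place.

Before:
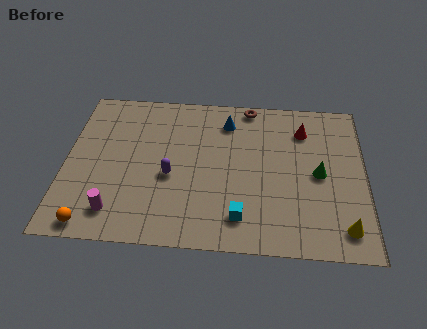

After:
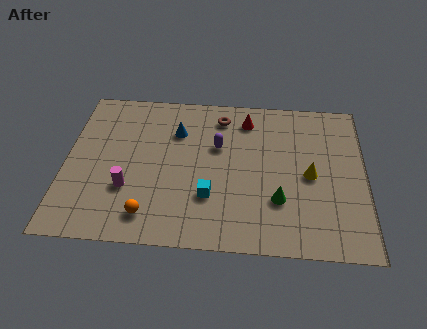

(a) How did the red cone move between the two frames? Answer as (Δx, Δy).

(-2.6, 0.5)

From the two frames, the red cone sits at roughly (10.8, 7.3) before and (8.2, 7.8) after.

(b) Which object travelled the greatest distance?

the yellow cone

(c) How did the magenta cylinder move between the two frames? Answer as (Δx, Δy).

(0.5, 1.4)

From the two frames, the magenta cylinder sits at roughly (2.4, 1.7) before and (2.9, 3.1) after.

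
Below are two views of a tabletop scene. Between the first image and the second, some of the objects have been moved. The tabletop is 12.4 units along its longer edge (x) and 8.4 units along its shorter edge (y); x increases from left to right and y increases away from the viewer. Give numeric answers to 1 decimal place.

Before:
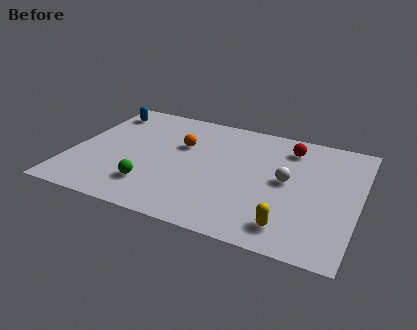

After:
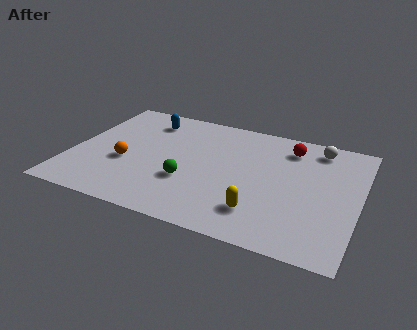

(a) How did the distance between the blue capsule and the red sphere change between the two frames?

-2.0

Before: roughly 8.3 units apart; after: 6.3. That's 2.0 units closer together.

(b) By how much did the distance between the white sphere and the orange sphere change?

+4.1

The distance was about 4.8 in the first image and 8.9 in the second, so they moved 4.1 units further apart.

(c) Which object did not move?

the red sphere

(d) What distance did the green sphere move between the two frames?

1.7

The green sphere was near (3.7, 2.0) before and (5.2, 2.9) after, so it travelled √(1.5² + 0.9²) ≈ 1.7 units.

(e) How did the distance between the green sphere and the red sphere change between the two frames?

-1.7

They were about 7.3 units apart before and 5.6 after — 1.7 units closer together.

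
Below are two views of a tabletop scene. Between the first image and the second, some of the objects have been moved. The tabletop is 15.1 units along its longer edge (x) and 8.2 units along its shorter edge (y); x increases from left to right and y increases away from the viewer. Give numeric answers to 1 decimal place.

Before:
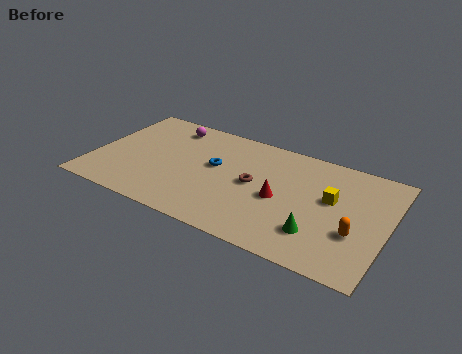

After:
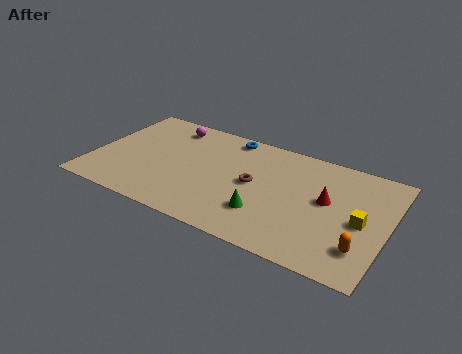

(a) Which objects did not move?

the brown torus and the magenta sphere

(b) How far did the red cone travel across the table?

2.5

From (9.7, 3.7) to (12.0, 4.6), the red cone covered √(2.3² + 0.9²) ≈ 2.5 units.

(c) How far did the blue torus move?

2.6

The blue torus moved from about (6.2, 4.7) to (6.6, 7.3), a distance of √(0.4² + 2.6²) ≈ 2.6.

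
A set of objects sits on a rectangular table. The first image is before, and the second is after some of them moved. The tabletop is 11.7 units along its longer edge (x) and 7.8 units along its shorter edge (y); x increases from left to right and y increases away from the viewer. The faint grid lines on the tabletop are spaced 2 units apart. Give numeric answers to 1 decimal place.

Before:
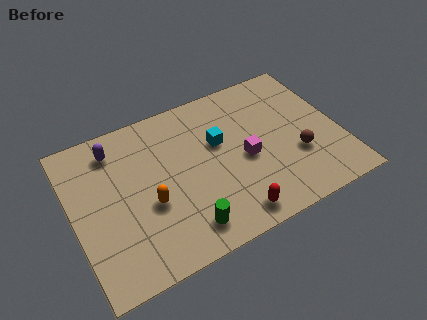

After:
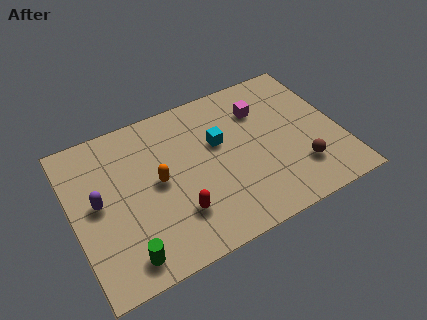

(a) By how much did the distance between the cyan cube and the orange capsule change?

-0.8

They were about 3.7 units apart before and 2.9 after — 0.8 units closer together.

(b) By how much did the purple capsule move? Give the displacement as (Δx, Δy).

(-1.0, -2.3)

From the two frames, the purple capsule sits at roughly (2.1, 6.4) before and (1.1, 4.1) after.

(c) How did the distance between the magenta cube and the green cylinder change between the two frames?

+4.3

Before: roughly 3.7 units apart; after: 8.0. That's 4.3 units further apart.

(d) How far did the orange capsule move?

1.0

From (3.2, 3.1) to (3.7, 4.0), the orange capsule covered √(0.5² + 0.9²) ≈ 1.0 units.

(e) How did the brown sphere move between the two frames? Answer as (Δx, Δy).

(0.0, -0.7)

The brown sphere started near (9.7, 2.7) and ended near (9.7, 2.0).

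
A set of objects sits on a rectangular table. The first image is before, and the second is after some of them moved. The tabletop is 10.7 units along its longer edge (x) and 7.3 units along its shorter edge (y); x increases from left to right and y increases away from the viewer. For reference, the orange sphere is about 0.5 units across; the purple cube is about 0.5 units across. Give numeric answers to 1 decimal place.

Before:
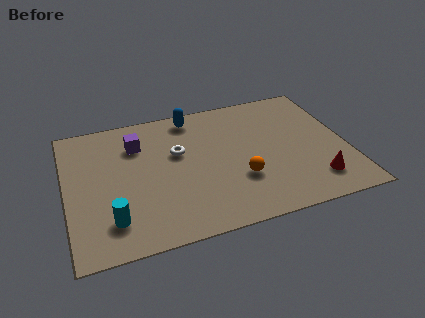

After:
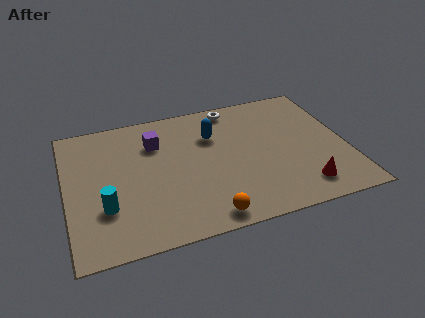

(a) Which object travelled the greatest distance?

the white torus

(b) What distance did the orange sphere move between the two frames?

2.1

The orange sphere moved from about (6.5, 2.4) to (5.1, 0.8), a distance of √(1.4² + 1.6²) ≈ 2.1.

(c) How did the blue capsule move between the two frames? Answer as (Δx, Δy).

(0.7, -1.3)

From the two frames, the blue capsule sits at roughly (5.0, 6.4) before and (5.7, 5.1) after.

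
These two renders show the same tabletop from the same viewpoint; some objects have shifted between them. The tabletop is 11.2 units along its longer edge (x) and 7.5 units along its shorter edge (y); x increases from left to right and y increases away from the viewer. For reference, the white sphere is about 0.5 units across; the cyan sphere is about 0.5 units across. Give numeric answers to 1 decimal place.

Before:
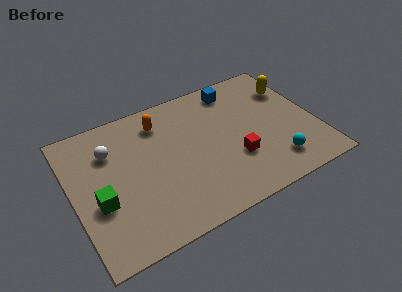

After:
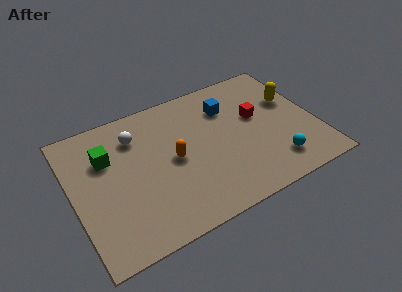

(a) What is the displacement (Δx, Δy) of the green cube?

(0.6, 2.2)

The green cube started near (1.1, 2.9) and ended near (1.7, 5.1).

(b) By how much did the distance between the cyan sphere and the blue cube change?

-0.7

The distance was about 5.0 in the first image and 4.3 in the second, so they moved 0.7 units closer together.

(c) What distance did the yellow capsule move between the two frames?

0.7

From (10.4, 5.4) to (10.3, 4.7), the yellow capsule covered √(0.1² + 0.7²) ≈ 0.7 units.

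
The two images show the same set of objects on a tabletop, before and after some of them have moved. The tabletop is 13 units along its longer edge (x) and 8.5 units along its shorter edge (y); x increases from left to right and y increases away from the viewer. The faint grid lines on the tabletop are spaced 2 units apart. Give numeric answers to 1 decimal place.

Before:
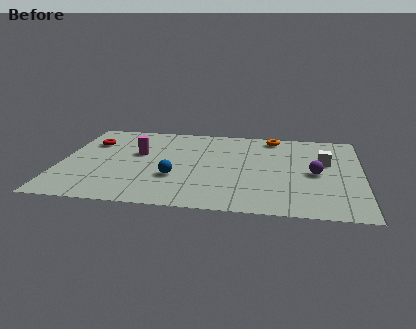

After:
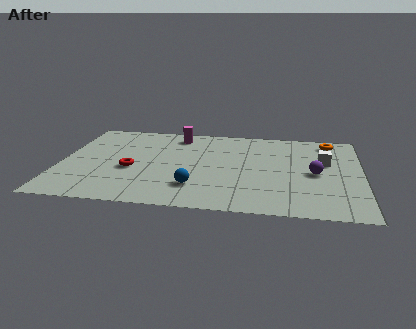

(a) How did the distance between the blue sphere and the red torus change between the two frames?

-1.8

They were about 4.9 units apart before and 3.1 after — 1.8 units closer together.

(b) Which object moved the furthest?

the red torus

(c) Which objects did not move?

the white cube and the purple sphere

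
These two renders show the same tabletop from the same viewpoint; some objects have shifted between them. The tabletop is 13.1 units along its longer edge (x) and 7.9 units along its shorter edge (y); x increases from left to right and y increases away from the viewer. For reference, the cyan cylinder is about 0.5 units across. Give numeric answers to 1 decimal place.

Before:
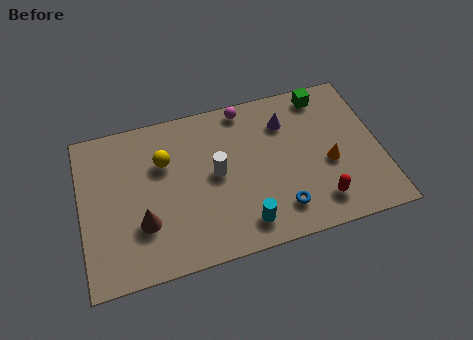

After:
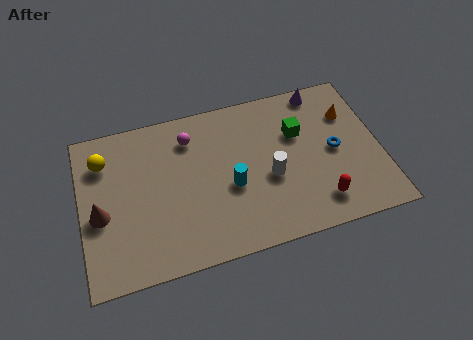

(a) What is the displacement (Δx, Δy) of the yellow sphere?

(-2.6, 0.7)

The yellow sphere was at about (3.7, 5.3) and moved to about (1.1, 6.0).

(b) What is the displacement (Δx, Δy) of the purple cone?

(1.7, 1.2)

From the two frames, the purple cone sits at roughly (9.1, 5.9) before and (10.8, 7.1) after.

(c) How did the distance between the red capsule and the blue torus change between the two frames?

+0.9

They were about 1.7 units apart before and 2.6 after — 0.9 units further apart.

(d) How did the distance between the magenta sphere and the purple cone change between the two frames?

+3.9

They were about 2.1 units apart before and 6.0 after — 3.9 units further apart.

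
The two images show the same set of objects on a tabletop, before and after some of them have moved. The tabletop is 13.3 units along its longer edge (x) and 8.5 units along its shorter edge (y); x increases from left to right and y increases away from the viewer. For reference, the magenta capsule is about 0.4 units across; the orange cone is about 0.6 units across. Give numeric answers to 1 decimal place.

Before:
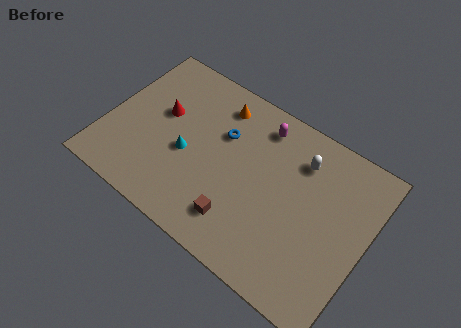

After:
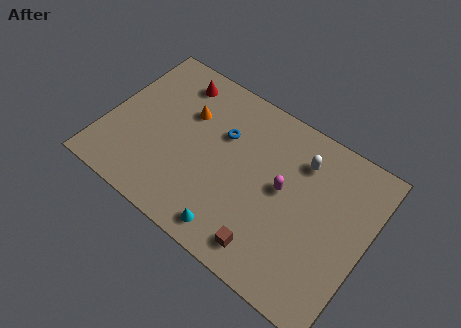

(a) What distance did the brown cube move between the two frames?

1.7

The brown cube was near (7.3, 1.8) before and (8.9, 1.3) after, so it travelled √(1.6² + 0.5²) ≈ 1.7 units.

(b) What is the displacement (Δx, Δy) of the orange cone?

(-1.4, -1.3)

The orange cone was at about (5.2, 7.0) and moved to about (3.8, 5.7).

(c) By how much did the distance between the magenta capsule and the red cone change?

+1.4

Before: roughly 5.2 units apart; after: 6.6. That's 1.4 units further apart.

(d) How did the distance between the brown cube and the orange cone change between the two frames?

+1.1

The distance was about 5.6 in the first image and 6.7 in the second, so they moved 1.1 units further apart.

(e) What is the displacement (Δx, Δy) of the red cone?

(0.3, 2.1)

The red cone was at about (2.6, 5.0) and moved to about (2.9, 7.1).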